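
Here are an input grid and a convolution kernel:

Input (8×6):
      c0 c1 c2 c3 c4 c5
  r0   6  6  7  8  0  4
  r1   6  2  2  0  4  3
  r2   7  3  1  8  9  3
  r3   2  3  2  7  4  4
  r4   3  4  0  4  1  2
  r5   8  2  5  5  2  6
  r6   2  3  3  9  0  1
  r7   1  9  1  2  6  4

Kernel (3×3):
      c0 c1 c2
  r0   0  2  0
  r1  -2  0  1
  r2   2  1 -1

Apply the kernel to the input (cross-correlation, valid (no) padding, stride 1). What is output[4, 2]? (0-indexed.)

The receptive field on the input at this output position is [0 4 1 / 5 5 2 / 3 9 0]. Elementwise product with the kernel and sum: 4·2 + 5·-2 + 2·1 + 3·2 + 9·1 + 0·-1.

15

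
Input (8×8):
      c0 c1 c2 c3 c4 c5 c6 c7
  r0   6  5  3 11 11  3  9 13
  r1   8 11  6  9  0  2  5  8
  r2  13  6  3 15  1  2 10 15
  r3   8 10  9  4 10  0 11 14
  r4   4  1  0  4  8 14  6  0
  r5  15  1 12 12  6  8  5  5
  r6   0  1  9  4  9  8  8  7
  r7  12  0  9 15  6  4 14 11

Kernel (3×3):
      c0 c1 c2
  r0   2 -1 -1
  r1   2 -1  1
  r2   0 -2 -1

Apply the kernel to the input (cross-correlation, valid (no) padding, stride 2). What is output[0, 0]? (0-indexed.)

0

The receptive field on the input at this output position is [6 5 3 / 8 11 6 / 13 6 3]. Elementwise product with the kernel and sum: 6·2 + 5·-1 + 3·-1 + 8·2 + 11·-1 + 6·1 + 6·-2 + 3·-1.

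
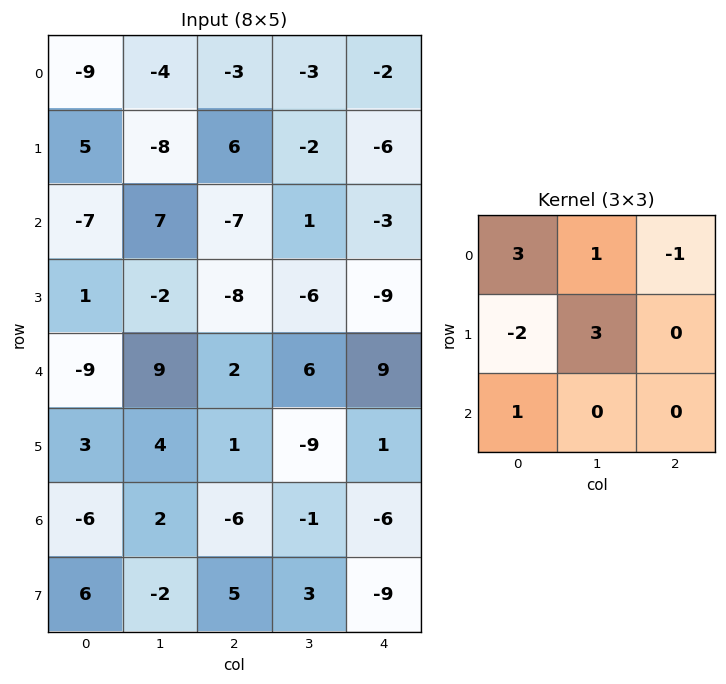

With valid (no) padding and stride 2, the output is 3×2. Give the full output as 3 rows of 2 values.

Output[0,0]: The receptive field on the input at this output position is [-9 -4 -3 / 5 -8 6 / -7 7 -7]. Elementwise product with the kernel and sum: -9·3 + -4·1 + -3·-1 + 5·-2 + -8·3 + -7·1.

-69 -35
-24 -17
-20 -32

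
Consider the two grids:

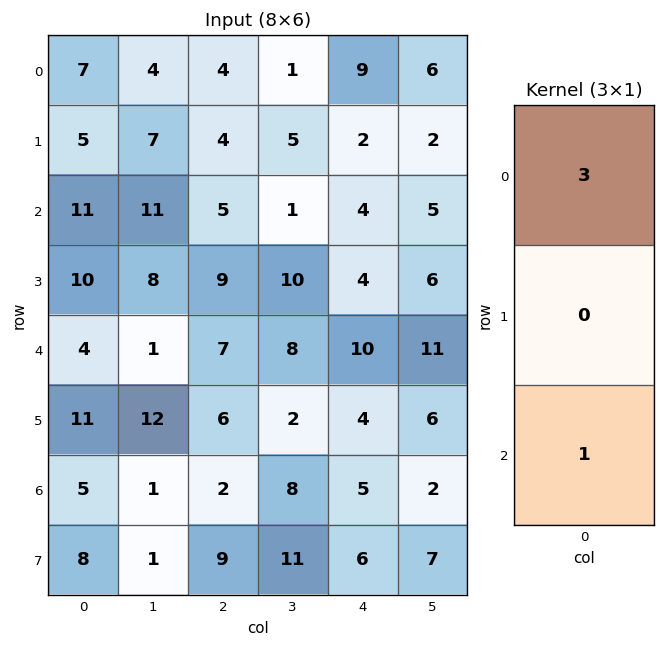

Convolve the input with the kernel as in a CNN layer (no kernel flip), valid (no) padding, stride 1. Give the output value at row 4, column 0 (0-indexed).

The receptive field on the input at this output position is [4 / 11 / 5]. Elementwise product with the kernel and sum: 4·3 + 5·1.

17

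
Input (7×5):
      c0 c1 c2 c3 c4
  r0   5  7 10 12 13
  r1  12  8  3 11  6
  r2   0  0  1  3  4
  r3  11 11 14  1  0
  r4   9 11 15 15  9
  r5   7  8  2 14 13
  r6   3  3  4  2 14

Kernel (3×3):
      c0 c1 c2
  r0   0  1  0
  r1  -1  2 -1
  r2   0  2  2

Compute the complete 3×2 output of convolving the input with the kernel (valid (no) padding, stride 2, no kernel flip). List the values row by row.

Output[0,0]: The receptive field on the input at this output position is [5 7 10 / 12 8 3 / 0 0 1]. Elementwise product with the kernel and sum: 7·1 + 12·-1 + 8·2 + 3·-1 + 0·2 + 1·2.
Output[0,1]: The receptive field on the input at this output position is [10 12 13 / 3 11 6 / 1 3 4]. Elementwise product with the kernel and sum: 12·1 + 3·-1 + 11·2 + 6·-1 + 3·2 + 4·2.

10 39
49 39
32 60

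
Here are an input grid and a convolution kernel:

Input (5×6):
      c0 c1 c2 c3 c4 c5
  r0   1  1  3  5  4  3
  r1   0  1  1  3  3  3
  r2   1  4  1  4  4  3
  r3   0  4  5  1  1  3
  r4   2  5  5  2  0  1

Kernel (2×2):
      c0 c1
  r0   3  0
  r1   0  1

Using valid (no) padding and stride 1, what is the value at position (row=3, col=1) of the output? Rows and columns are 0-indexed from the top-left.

17

The receptive field on the input at this output position is [4 5 / 5 5]. Elementwise product with the kernel and sum: 4·3 + 5·1.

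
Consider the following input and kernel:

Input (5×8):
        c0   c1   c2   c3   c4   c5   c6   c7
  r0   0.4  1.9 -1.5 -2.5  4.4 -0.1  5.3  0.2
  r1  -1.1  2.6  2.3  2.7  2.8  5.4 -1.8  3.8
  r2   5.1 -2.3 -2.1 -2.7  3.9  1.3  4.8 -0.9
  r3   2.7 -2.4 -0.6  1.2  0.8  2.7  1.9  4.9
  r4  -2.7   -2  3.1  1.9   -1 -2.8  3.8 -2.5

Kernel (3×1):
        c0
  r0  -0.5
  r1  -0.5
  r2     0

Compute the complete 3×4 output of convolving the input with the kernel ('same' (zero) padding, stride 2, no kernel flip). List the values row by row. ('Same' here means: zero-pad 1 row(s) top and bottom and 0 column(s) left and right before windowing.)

Output[0,0]: The receptive field on the zero-padded input at this output position is [0 / 0.4 / -1.1]. Elementwise product with the kernel and sum: 0·-0.5 + 0.4·-0.5.

-0.2 0.75 -2.2 -2.65
-2 -0.1 -3.35 -1.5
0 -1.25 0.1 -2.85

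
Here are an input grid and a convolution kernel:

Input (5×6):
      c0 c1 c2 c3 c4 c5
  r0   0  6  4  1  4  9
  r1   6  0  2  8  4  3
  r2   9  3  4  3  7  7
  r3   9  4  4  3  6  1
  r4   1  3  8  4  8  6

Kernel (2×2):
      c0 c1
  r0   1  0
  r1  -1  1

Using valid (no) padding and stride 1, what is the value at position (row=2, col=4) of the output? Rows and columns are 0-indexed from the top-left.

The receptive field on the input at this output position is [7 7 / 6 1]. Elementwise product with the kernel and sum: 7·1 + 6·-1 + 1·1.

2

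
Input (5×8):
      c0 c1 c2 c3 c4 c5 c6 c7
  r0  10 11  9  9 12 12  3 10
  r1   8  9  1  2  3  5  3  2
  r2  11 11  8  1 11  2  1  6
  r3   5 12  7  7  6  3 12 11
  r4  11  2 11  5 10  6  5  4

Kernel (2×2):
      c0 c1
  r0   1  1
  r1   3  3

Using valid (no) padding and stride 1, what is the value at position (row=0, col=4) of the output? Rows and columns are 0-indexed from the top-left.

The receptive field on the input at this output position is [12 12 / 3 5]. Elementwise product with the kernel and sum: 12·1 + 12·1 + 3·3 + 5·3.

48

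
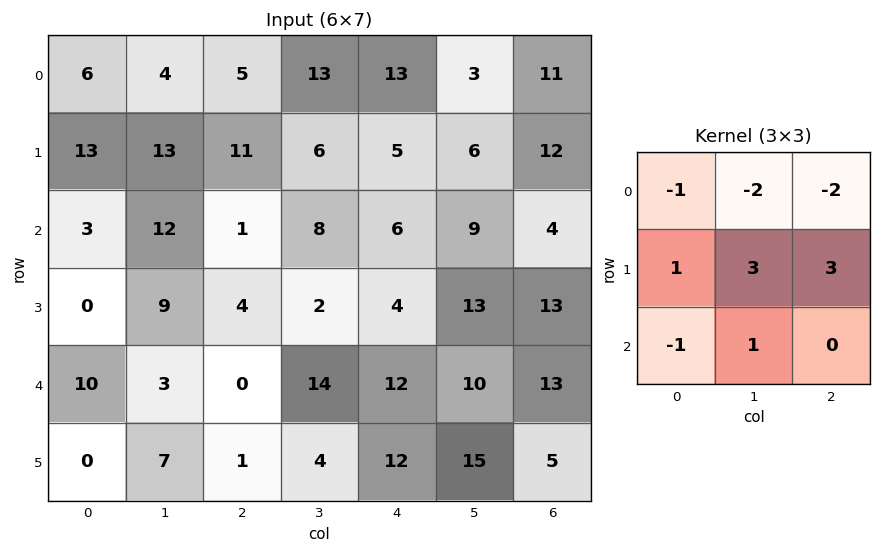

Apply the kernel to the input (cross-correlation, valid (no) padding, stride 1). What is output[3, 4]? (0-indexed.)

28

The receptive field on the input at this output position is [4 13 13 / 12 10 13 / 12 15 5]. Elementwise product with the kernel and sum: 4·-1 + 13·-2 + 13·-2 + 12·1 + 10·3 + 13·3 + 12·-1 + 15·1.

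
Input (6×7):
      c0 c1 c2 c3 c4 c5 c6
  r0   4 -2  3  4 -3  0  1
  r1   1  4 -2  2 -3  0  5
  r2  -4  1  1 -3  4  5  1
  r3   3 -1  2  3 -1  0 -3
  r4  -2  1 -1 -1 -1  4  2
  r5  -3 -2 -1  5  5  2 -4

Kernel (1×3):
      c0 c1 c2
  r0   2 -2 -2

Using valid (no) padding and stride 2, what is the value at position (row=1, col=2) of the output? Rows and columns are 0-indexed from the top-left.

-4

The receptive field on the input at this output position is [4 5 1]. Elementwise product with the kernel and sum: 4·2 + 5·-2 + 1·-2.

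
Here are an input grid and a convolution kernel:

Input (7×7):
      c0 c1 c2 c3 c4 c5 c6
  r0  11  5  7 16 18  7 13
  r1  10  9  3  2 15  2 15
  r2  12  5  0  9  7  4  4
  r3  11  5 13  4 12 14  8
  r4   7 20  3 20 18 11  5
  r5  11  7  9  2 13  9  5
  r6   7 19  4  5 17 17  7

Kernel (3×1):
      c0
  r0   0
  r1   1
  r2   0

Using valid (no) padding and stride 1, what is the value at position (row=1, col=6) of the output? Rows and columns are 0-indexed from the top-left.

4

The receptive field on the input at this output position is [15 / 4 / 8]. Elementwise product with the kernel and sum: 4·1.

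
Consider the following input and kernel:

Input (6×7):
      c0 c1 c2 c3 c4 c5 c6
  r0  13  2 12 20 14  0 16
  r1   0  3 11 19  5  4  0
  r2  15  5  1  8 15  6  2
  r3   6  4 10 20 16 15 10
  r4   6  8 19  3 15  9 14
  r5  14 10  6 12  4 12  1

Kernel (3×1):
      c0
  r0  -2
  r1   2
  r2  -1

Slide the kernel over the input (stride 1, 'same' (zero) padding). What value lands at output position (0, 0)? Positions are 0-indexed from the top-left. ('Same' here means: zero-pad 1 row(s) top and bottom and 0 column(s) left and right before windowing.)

The receptive field on the zero-padded input at this output position is [0 / 13 / 0]. Elementwise product with the kernel and sum: 0·-2 + 13·2 + 0·-1.

26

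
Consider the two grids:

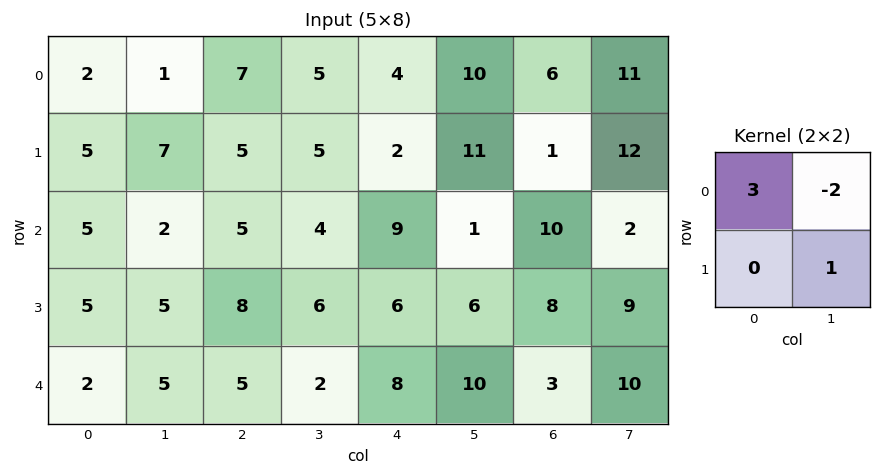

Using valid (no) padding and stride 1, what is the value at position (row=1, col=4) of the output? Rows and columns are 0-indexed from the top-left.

-15

The receptive field on the input at this output position is [2 11 / 9 1]. Elementwise product with the kernel and sum: 2·3 + 11·-2 + 1·1.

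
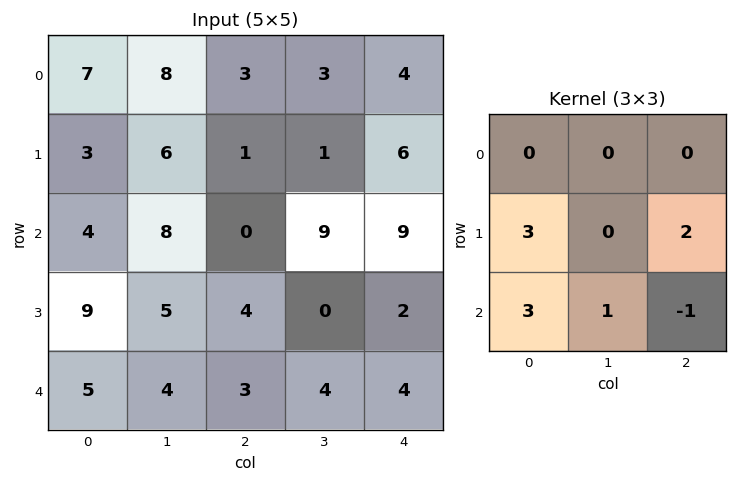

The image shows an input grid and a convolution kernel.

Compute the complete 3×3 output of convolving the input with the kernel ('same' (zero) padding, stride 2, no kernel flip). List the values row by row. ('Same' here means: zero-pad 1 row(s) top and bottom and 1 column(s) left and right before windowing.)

13 48 18
20 61 29
8 20 12

Output[0,0]: The receptive field on the zero-padded input at this output position is [0 0 0 / 0 7 8 / 0 3 6]. Elementwise product with the kernel and sum: 0·3 + 8·2 + 0·3 + 3·1 + 6·-1.
Output[0,1]: The receptive field on the zero-padded input at this output position is [0 0 0 / 8 3 3 / 6 1 1]. Elementwise product with the kernel and sum: 8·3 + 3·2 + 6·3 + 1·1 + 1·-1.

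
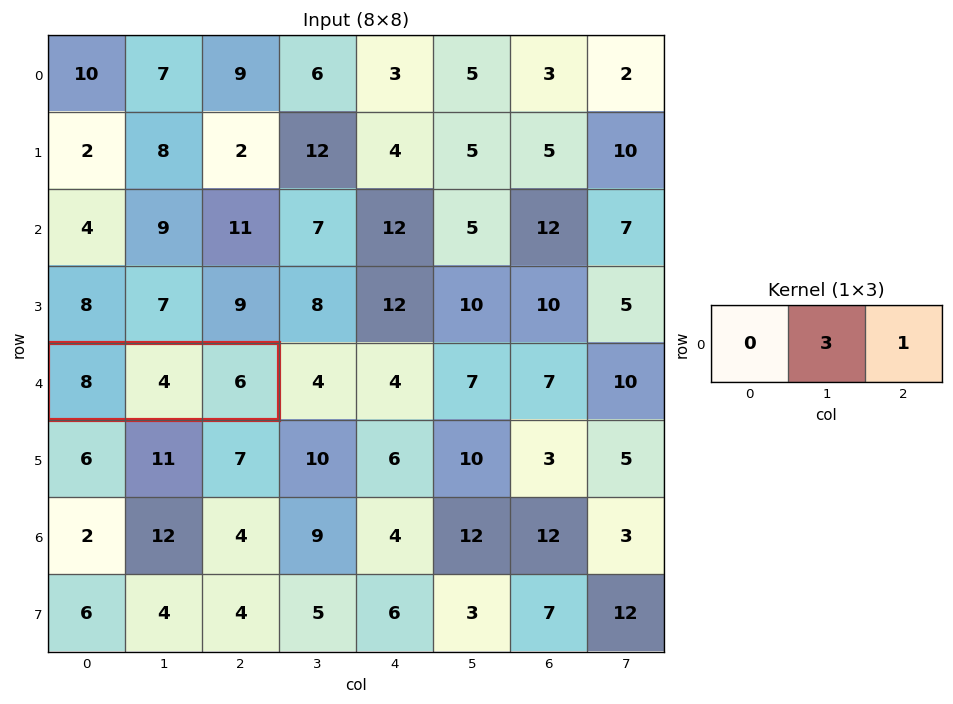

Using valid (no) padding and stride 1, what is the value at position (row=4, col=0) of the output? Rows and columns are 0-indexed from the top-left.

18

The receptive field on the input at this output position is [8 4 6]. Elementwise product with the kernel and sum: 4·3 + 6·1.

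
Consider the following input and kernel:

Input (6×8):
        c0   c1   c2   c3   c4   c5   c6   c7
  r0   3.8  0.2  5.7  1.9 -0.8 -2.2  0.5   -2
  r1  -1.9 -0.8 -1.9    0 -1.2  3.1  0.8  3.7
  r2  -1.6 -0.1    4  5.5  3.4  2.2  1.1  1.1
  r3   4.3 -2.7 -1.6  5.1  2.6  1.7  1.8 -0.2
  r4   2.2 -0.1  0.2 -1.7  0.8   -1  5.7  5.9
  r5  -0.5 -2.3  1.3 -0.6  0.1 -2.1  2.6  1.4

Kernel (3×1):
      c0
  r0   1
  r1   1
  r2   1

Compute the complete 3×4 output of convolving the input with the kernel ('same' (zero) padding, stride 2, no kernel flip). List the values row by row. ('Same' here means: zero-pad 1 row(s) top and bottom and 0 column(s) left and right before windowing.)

Output[0,0]: The receptive field on the zero-padded input at this output position is [0 / 3.8 / -1.9]. Elementwise product with the kernel and sum: 0·1 + 3.8·1 + -1.9·1.
Output[0,1]: The receptive field on the zero-padded input at this output position is [0 / 5.7 / -1.9]. Elementwise product with the kernel and sum: 0·1 + 5.7·1 + -1.9·1.

1.9 3.8 -2 1.3
0.8 0.5 4.8 3.7
6 -0.1 3.5 10.1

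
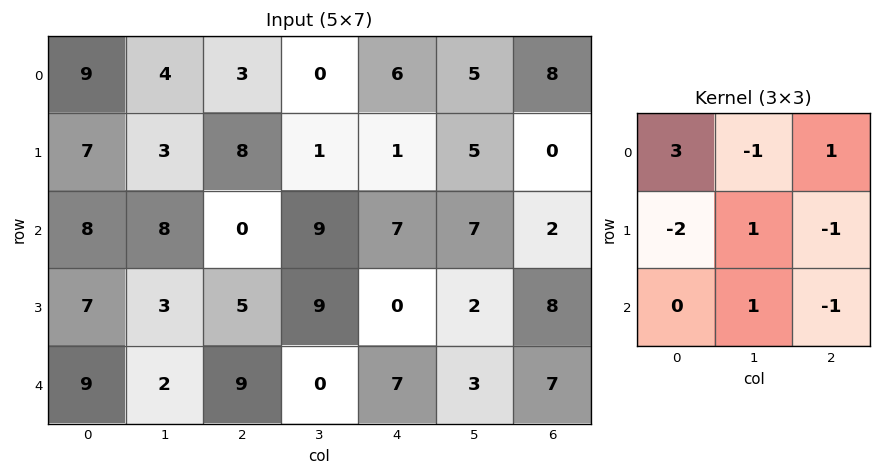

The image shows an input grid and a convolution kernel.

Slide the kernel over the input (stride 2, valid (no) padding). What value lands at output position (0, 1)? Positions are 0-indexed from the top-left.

1

The receptive field on the input at this output position is [3 0 6 / 8 1 1 / 0 9 7]. Elementwise product with the kernel and sum: 3·3 + 0·-1 + 6·1 + 8·-2 + 1·1 + 1·-1 + 9·1 + 7·-1.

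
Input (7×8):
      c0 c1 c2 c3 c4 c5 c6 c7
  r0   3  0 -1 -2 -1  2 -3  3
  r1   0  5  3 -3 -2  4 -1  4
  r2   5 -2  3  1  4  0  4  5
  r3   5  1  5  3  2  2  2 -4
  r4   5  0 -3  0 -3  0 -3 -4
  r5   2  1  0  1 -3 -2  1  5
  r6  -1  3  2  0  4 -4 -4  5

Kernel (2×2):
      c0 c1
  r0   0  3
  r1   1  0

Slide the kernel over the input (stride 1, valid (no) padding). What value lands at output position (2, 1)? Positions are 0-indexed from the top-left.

The receptive field on the input at this output position is [-2 3 / 1 5]. Elementwise product with the kernel and sum: 3·3 + 1·1.

10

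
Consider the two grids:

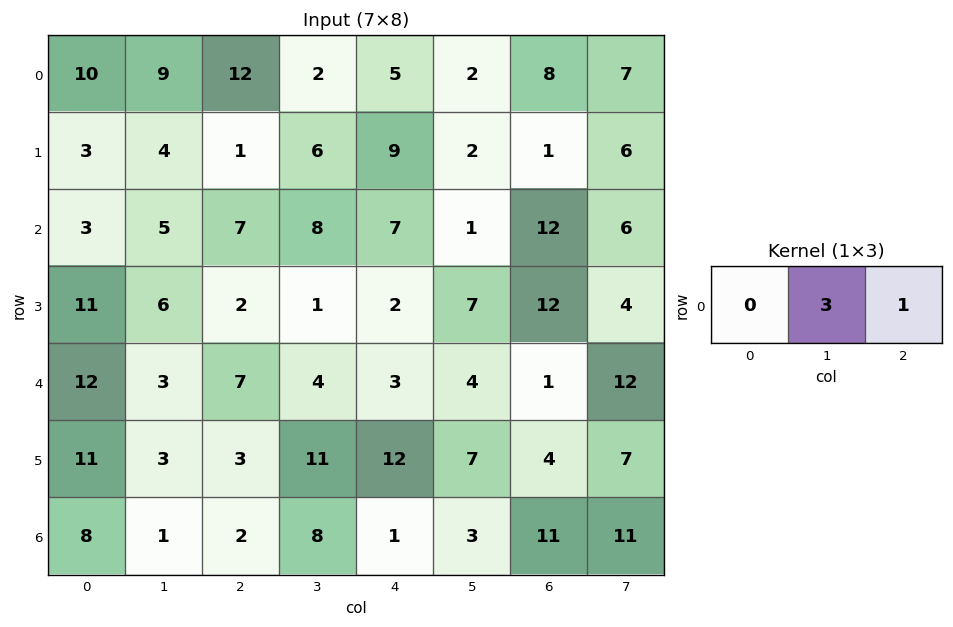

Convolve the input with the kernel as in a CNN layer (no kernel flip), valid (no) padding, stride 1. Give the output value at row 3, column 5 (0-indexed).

40

The receptive field on the input at this output position is [7 12 4]. Elementwise product with the kernel and sum: 12·3 + 4·1.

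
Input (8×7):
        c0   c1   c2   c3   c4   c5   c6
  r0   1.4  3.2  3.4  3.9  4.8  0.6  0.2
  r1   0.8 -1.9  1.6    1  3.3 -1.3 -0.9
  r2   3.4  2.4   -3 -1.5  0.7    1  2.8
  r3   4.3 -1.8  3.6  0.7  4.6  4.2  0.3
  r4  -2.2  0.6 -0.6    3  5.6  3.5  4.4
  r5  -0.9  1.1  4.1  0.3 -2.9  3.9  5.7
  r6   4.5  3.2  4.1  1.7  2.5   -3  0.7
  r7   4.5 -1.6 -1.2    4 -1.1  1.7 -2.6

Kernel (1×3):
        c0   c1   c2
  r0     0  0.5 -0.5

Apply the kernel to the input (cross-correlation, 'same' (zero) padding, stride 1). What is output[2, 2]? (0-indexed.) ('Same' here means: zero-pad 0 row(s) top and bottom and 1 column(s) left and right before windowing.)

The receptive field on the zero-padded input at this output position is [2.4 -3 -1.5]. Elementwise product with the kernel and sum: -3·0.5 + -1.5·-0.5.

-0.75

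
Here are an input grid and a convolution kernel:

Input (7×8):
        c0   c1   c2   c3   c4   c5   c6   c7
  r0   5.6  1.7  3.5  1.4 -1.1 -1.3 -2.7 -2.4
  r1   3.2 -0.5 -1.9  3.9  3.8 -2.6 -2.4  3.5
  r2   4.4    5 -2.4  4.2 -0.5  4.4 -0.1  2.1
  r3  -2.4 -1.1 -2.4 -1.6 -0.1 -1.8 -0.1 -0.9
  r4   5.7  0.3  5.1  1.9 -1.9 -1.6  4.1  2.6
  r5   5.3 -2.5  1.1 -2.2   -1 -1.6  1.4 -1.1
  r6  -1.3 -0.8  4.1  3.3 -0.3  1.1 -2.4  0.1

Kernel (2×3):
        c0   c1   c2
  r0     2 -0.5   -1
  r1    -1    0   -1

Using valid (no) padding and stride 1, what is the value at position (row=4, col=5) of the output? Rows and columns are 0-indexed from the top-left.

-5.15

The receptive field on the input at this output position is [-1.6 4.1 2.6 / -1.6 1.4 -1.1]. Elementwise product with the kernel and sum: -1.6·2 + 4.1·-0.5 + 2.6·-1 + -1.6·-1 + -1.1·-1.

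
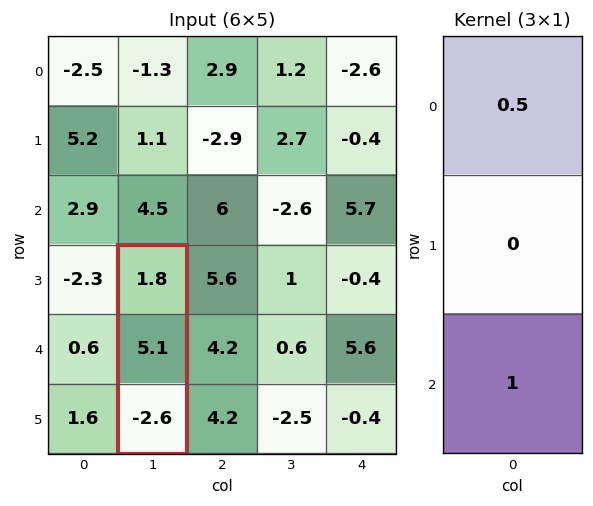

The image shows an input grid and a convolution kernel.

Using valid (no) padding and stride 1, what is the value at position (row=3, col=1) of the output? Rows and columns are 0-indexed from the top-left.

The receptive field on the input at this output position is [1.8 / 5.1 / -2.6]. Elementwise product with the kernel and sum: 1.8·0.5 + -2.6·1.

-1.7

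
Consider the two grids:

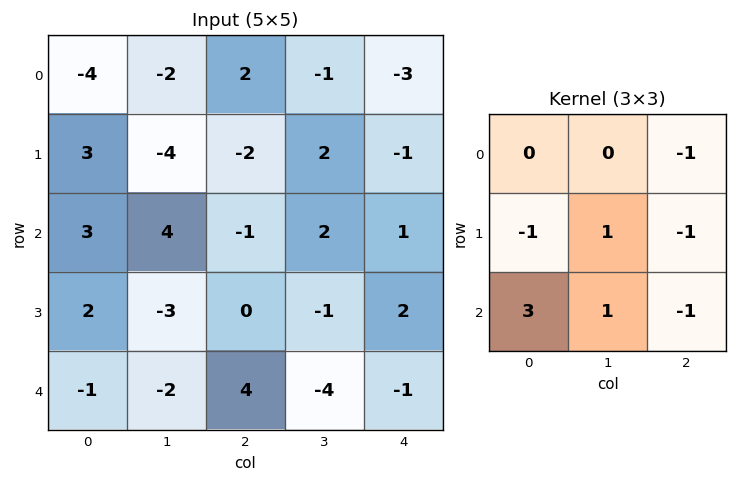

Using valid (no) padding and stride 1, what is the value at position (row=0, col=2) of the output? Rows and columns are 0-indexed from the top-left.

6

The receptive field on the input at this output position is [2 -1 -3 / -2 2 -1 / -1 2 1]. Elementwise product with the kernel and sum: -3·-1 + -2·-1 + 2·1 + -1·-1 + -1·3 + 2·1 + 1·-1.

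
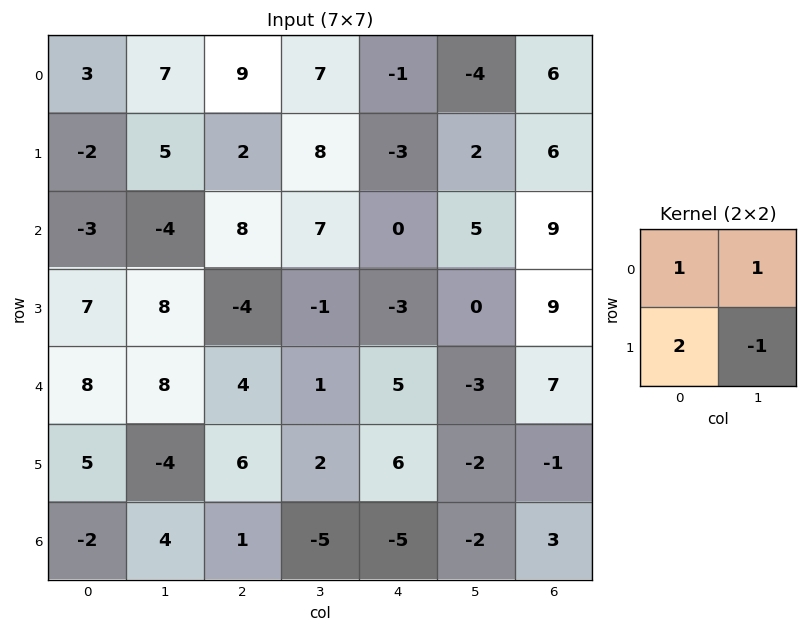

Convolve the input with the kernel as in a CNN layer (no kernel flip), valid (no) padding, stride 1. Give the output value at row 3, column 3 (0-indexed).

-7

The receptive field on the input at this output position is [-1 -3 / 1 5]. Elementwise product with the kernel and sum: -1·1 + -3·1 + 1·2 + 5·-1.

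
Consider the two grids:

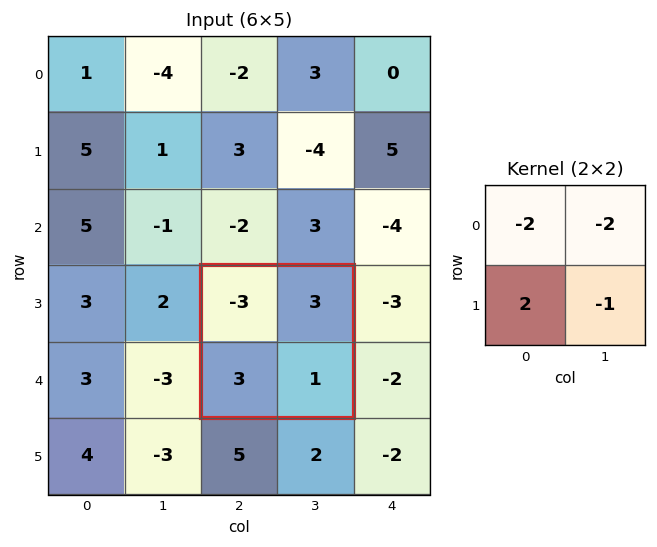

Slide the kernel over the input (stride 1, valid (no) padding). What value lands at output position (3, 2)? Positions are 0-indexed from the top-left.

The receptive field on the input at this output position is [-3 3 / 3 1]. Elementwise product with the kernel and sum: -3·-2 + 3·-2 + 3·2 + 1·-1.

5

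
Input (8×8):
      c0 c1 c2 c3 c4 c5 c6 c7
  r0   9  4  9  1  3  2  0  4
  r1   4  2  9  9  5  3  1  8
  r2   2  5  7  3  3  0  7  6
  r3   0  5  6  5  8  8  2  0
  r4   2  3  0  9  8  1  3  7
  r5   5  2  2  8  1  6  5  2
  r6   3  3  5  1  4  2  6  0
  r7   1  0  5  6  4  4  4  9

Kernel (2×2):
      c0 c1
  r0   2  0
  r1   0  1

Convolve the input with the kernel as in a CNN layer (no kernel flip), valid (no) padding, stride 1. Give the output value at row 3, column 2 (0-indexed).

The receptive field on the input at this output position is [6 5 / 0 9]. Elementwise product with the kernel and sum: 6·2 + 9·1.

21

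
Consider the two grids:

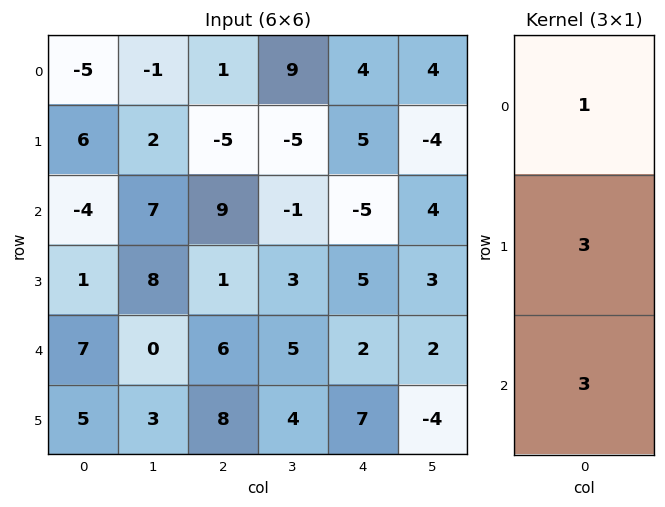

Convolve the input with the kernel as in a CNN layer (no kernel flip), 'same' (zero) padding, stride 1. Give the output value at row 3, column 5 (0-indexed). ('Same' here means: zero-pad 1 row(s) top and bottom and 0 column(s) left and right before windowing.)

19

The receptive field on the zero-padded input at this output position is [4 / 3 / 2]. Elementwise product with the kernel and sum: 4·1 + 3·3 + 2·3.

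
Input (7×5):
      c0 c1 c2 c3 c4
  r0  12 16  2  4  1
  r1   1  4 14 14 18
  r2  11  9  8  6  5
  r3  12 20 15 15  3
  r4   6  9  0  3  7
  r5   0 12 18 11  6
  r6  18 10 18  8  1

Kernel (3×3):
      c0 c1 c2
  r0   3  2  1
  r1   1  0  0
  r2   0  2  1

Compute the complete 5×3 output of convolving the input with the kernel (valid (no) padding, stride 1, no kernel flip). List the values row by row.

Output[0,0]: The receptive field on the input at this output position is [12 16 2 / 1 4 14 / 11 9 8]. Elementwise product with the kernel and sum: 12·3 + 16·2 + 2·1 + 1·1 + 9·2 + 8·1.
Output[0,1]: The receptive field on the input at this output position is [16 2 4 / 4 14 14 / 9 8 6]. Elementwise product with the kernel and sum: 16·3 + 2·2 + 4·1 + 4·1 + 8·2 + 6·1.

97 82 46
91 108 129
89 72 69
139 161 106
74 86 48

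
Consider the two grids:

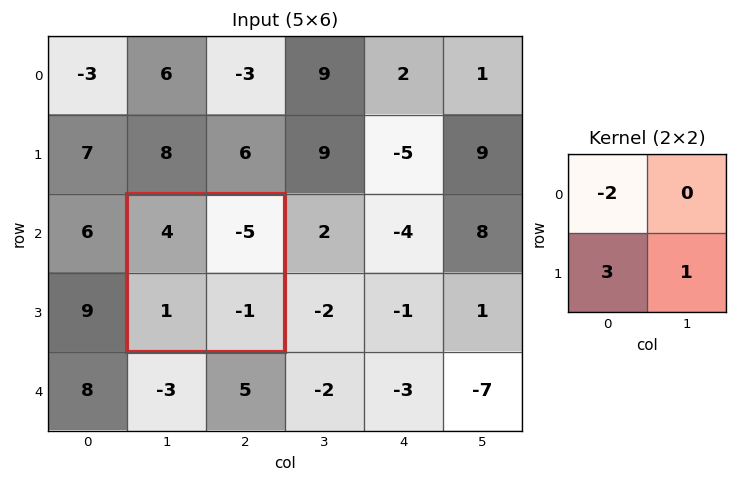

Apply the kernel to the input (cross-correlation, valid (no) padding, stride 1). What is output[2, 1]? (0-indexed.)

-6

The receptive field on the input at this output position is [4 -5 / 1 -1]. Elementwise product with the kernel and sum: 4·-2 + 1·3 + -1·1.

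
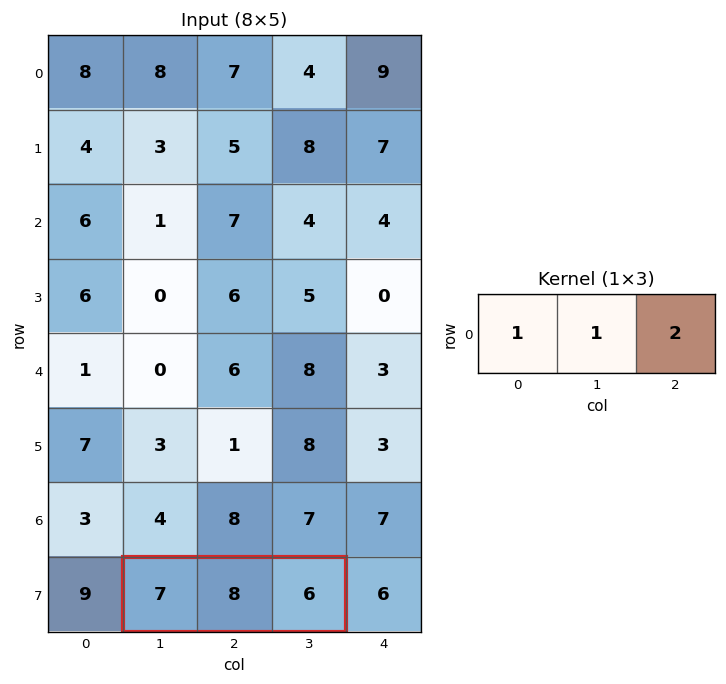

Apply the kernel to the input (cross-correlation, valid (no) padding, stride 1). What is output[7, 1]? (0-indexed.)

27

The receptive field on the input at this output position is [7 8 6]. Elementwise product with the kernel and sum: 7·1 + 8·1 + 6·2.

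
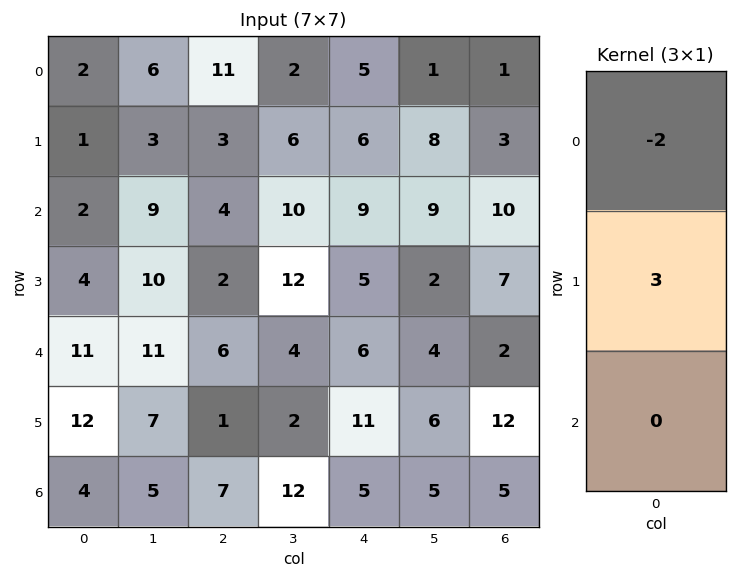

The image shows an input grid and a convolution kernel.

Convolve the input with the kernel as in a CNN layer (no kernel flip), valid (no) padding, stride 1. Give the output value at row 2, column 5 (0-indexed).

-12

The receptive field on the input at this output position is [9 / 2 / 4]. Elementwise product with the kernel and sum: 9·-2 + 2·3.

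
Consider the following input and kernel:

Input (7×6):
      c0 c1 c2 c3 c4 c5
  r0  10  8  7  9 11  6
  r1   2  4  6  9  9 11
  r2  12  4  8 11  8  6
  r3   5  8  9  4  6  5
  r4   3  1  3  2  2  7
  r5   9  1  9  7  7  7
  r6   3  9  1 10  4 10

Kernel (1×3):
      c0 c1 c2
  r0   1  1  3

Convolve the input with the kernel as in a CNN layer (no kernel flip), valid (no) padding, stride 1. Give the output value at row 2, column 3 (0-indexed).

The receptive field on the input at this output position is [11 8 6]. Elementwise product with the kernel and sum: 11·1 + 8·1 + 6·3.

37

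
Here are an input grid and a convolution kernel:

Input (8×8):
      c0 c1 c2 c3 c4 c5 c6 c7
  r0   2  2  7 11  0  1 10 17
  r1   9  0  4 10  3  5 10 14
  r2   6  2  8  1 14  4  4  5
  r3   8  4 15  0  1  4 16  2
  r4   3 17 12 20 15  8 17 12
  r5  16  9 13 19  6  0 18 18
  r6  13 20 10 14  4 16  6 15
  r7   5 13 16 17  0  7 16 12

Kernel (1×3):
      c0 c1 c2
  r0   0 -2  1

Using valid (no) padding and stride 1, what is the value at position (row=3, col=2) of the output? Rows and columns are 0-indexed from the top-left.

1

The receptive field on the input at this output position is [15 0 1]. Elementwise product with the kernel and sum: 0·-2 + 1·1.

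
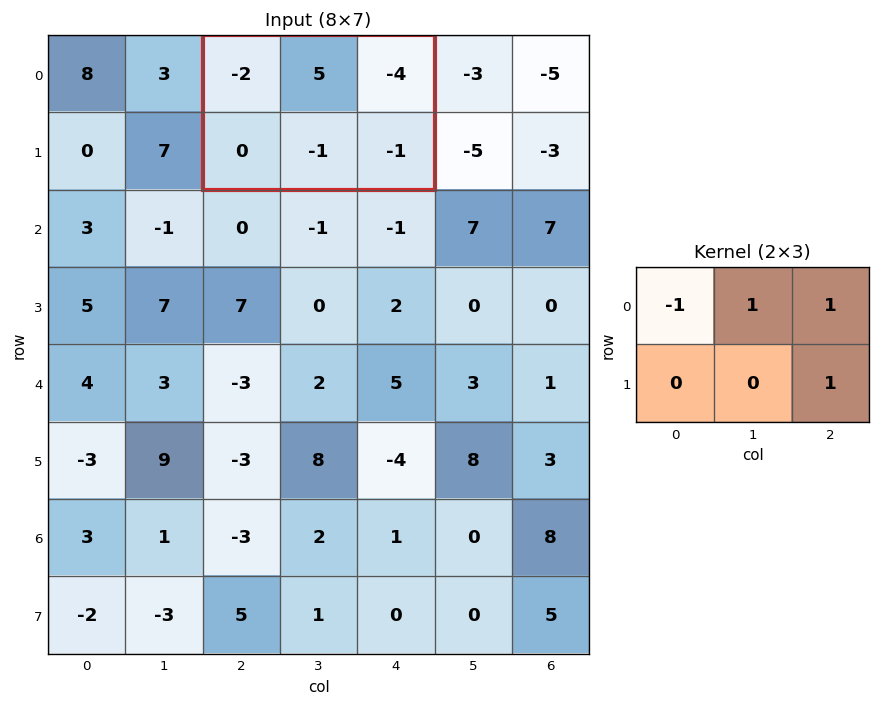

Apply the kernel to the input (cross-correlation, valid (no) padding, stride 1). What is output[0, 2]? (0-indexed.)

2

The receptive field on the input at this output position is [-2 5 -4 / 0 -1 -1]. Elementwise product with the kernel and sum: -2·-1 + 5·1 + -4·1 + -1·1.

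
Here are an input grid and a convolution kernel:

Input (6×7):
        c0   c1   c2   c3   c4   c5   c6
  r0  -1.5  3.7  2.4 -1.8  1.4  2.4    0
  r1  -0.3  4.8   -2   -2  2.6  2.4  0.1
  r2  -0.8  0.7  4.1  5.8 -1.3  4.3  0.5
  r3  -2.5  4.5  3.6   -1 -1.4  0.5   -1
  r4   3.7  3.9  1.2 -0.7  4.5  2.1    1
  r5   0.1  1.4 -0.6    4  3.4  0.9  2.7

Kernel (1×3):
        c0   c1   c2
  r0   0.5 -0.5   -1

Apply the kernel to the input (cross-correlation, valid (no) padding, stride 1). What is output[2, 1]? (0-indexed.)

The receptive field on the input at this output position is [0.7 4.1 5.8]. Elementwise product with the kernel and sum: 0.7·0.5 + 4.1·-0.5 + 5.8·-1.

-7.5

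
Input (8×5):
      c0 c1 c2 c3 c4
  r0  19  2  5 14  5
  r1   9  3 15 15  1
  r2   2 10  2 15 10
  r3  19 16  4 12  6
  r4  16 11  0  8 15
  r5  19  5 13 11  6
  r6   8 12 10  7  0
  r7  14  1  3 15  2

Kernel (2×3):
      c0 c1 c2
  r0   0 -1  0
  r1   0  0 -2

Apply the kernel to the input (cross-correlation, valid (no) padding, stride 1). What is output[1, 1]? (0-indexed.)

The receptive field on the input at this output position is [3 15 15 / 10 2 15]. Elementwise product with the kernel and sum: 15·-1 + 15·-2.

-45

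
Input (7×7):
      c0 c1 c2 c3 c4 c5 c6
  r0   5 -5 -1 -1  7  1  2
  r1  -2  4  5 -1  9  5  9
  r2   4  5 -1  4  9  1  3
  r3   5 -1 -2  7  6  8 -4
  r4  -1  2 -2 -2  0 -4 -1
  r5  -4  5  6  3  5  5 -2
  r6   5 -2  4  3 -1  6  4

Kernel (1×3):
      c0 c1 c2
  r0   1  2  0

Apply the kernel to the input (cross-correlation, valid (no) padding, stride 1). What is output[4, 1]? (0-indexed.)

The receptive field on the input at this output position is [2 -2 -2]. Elementwise product with the kernel and sum: 2·1 + -2·2.

-2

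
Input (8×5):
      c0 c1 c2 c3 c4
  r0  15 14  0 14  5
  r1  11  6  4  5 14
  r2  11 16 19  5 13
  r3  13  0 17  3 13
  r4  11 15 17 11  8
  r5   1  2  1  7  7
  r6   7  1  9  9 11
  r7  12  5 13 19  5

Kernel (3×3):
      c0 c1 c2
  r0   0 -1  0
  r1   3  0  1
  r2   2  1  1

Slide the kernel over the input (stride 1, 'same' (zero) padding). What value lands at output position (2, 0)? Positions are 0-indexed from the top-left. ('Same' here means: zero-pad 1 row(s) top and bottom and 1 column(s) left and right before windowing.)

The receptive field on the zero-padded input at this output position is [0 11 6 / 0 11 16 / 0 13 0]. Elementwise product with the kernel and sum: 11·-1 + 0·3 + 16·1 + 0·2 + 13·1 + 0·1.

18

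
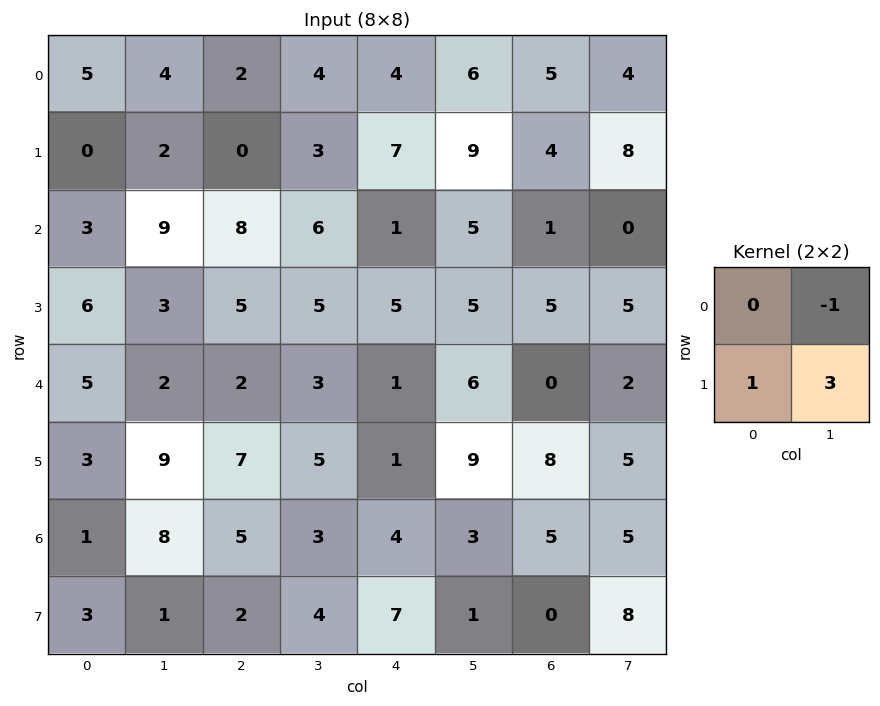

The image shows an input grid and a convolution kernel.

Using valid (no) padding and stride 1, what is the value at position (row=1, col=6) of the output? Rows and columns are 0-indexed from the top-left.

-7

The receptive field on the input at this output position is [4 8 / 1 0]. Elementwise product with the kernel and sum: 8·-1 + 1·1 + 0·3.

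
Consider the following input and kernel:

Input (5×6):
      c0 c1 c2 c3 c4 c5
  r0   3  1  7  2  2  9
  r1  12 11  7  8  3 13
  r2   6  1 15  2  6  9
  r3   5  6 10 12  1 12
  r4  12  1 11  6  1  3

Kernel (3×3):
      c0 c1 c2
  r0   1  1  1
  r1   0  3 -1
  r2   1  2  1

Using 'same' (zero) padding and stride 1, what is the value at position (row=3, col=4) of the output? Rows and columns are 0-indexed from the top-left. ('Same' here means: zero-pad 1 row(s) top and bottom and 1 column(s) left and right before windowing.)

19

The receptive field on the zero-padded input at this output position is [2 6 9 / 12 1 12 / 6 1 3]. Elementwise product with the kernel and sum: 2·1 + 6·1 + 9·1 + 1·3 + 12·-1 + 6·1 + 1·2 + 3·1.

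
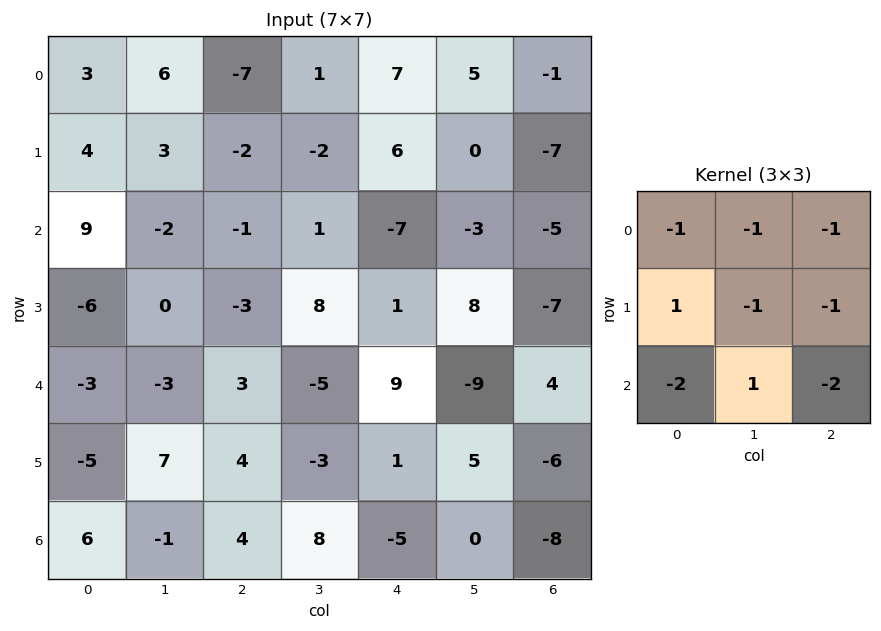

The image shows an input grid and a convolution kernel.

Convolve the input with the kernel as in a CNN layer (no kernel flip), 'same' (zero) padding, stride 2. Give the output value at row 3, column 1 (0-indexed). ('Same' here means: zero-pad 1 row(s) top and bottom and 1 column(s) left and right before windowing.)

-21

The receptive field on the zero-padded input at this output position is [7 4 -3 / -1 4 8 / 0 0 0]. Elementwise product with the kernel and sum: 7·-1 + 4·-1 + -3·-1 + -1·1 + 4·-1 + 8·-1 + 0·-2 + 0·1 + 0·-2.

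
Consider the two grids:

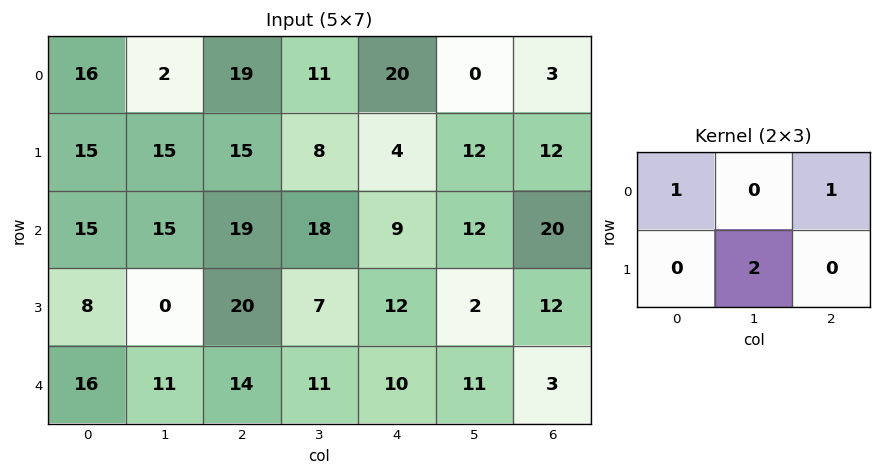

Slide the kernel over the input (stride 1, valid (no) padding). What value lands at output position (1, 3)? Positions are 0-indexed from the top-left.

38

The receptive field on the input at this output position is [8 4 12 / 18 9 12]. Elementwise product with the kernel and sum: 8·1 + 12·1 + 9·2.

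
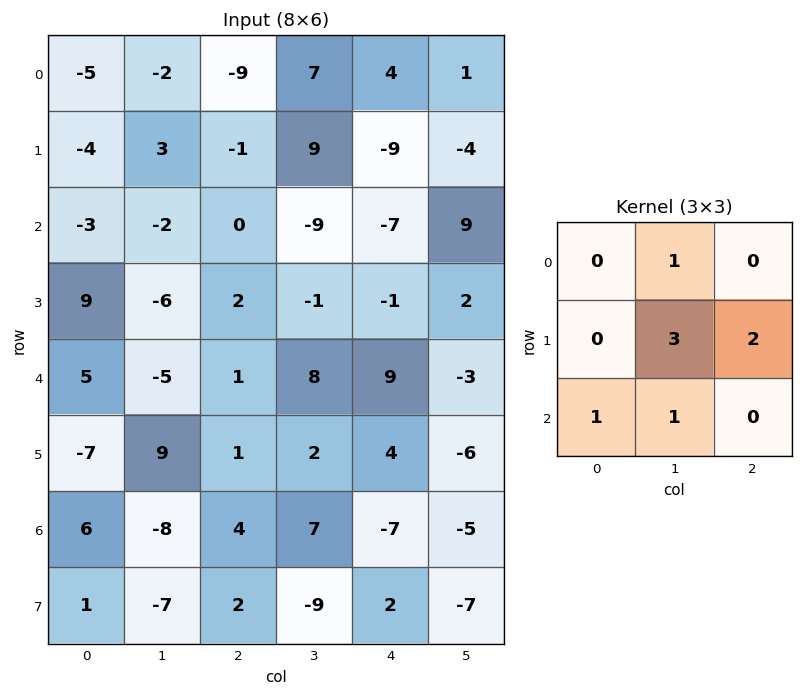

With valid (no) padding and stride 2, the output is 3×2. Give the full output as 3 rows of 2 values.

Output[0,0]: The receptive field on the input at this output position is [-5 -2 -9 / -4 3 -1 / -3 -2 0]. Elementwise product with the kernel and sum: -2·1 + 3·3 + -1·2 + -3·1 + -2·1.
Output[0,1]: The receptive field on the input at this output position is [-9 7 4 / -1 9 -9 / 0 -9 -7]. Elementwise product with the kernel and sum: 7·1 + 9·3 + -9·2 + 0·1 + -9·1.

0 7
-16 -5
22 33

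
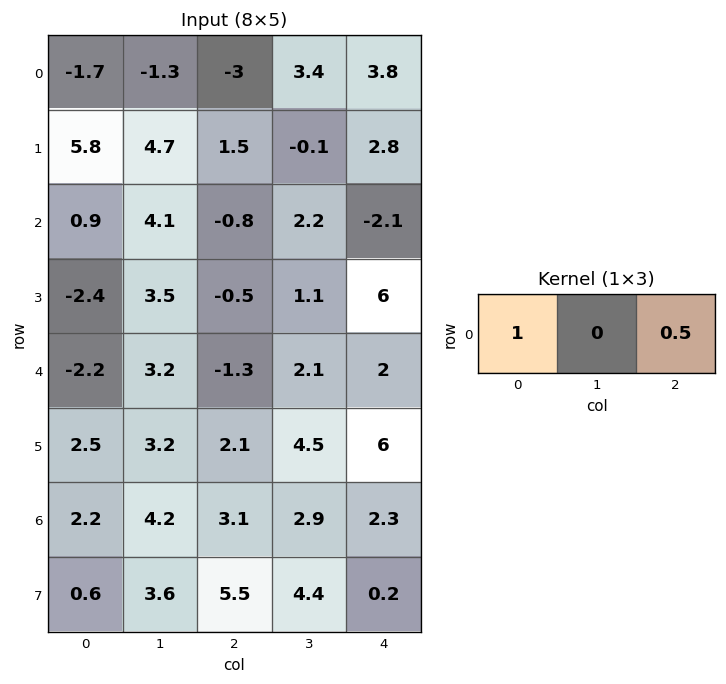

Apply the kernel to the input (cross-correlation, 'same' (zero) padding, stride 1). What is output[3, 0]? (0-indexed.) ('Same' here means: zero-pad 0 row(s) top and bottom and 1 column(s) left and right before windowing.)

1.75

The receptive field on the zero-padded input at this output position is [0 -2.4 3.5]. Elementwise product with the kernel and sum: 0·1 + 3.5·0.5.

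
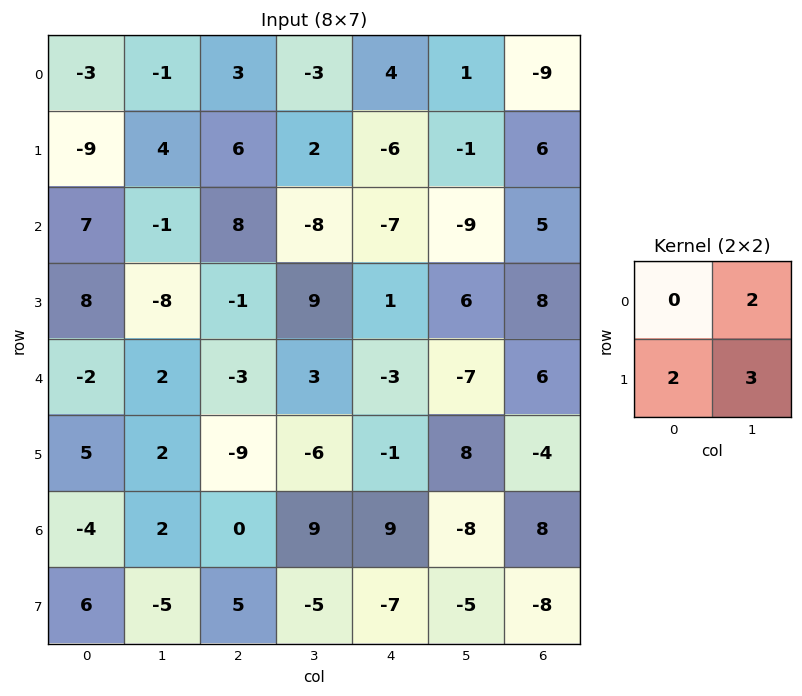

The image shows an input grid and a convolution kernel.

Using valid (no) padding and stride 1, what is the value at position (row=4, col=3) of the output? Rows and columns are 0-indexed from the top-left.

-21

The receptive field on the input at this output position is [3 -3 / -6 -1]. Elementwise product with the kernel and sum: -3·2 + -6·2 + -1·3.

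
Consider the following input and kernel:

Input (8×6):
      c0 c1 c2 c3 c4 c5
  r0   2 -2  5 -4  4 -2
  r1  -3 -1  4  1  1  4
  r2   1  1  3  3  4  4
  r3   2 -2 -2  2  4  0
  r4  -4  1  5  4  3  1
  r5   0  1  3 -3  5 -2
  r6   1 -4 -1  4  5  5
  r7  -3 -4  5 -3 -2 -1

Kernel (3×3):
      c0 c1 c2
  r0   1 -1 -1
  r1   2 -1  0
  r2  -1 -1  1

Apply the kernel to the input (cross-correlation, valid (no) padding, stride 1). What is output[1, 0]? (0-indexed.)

-7

The receptive field on the input at this output position is [-3 -1 4 / 1 1 3 / 2 -2 -2]. Elementwise product with the kernel and sum: -3·1 + -1·-1 + 4·-1 + 1·2 + 1·-1 + 2·-1 + -2·-1 + -2·1.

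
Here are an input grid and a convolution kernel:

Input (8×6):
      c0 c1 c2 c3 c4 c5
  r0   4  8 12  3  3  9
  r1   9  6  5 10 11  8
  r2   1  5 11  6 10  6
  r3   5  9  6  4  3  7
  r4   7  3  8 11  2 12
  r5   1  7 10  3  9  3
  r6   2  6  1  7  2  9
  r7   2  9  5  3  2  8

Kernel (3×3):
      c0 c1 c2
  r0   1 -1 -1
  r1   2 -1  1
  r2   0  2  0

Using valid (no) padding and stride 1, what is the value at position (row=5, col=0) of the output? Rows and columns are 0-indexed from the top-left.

1

The receptive field on the input at this output position is [1 7 10 / 2 6 1 / 2 9 5]. Elementwise product with the kernel and sum: 1·1 + 7·-1 + 10·-1 + 2·2 + 6·-1 + 1·1 + 9·2.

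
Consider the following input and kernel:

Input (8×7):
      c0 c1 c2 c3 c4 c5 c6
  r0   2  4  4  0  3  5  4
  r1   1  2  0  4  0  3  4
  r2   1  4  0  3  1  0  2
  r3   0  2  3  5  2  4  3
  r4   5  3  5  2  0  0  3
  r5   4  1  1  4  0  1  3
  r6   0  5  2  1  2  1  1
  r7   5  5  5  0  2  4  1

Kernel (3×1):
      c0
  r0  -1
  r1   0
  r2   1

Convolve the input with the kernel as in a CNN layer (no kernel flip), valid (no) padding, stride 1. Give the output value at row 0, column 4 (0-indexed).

-2

The receptive field on the input at this output position is [3 / 0 / 1]. Elementwise product with the kernel and sum: 3·-1 + 1·1.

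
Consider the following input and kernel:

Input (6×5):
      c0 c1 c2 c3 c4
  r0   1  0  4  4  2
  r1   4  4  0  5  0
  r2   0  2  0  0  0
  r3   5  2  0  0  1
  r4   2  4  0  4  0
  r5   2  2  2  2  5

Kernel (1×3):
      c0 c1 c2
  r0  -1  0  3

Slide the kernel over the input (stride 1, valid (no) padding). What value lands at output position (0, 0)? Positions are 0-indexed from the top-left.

The receptive field on the input at this output position is [1 0 4]. Elementwise product with the kernel and sum: 1·-1 + 4·3.

11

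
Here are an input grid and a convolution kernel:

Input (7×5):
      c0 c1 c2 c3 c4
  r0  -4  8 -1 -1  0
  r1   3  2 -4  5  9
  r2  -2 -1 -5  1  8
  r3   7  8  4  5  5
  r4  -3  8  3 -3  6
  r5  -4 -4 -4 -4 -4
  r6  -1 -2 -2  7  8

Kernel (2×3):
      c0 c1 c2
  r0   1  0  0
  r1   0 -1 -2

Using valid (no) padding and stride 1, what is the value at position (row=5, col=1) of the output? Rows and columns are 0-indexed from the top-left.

-16

The receptive field on the input at this output position is [-4 -4 -4 / -2 -2 7]. Elementwise product with the kernel and sum: -4·1 + -2·-1 + 7·-2.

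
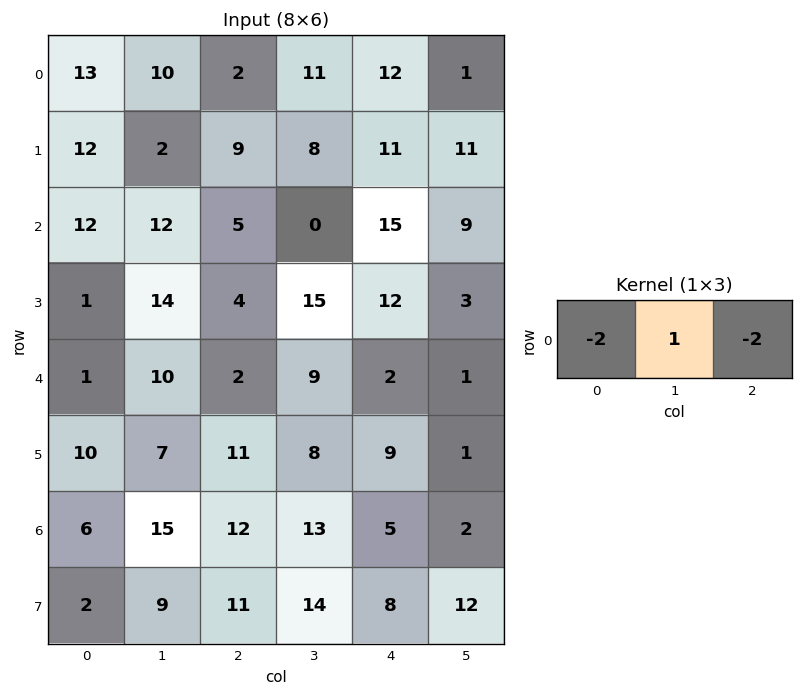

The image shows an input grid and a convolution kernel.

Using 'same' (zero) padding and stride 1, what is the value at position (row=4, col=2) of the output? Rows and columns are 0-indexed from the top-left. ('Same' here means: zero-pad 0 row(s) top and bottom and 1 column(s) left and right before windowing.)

The receptive field on the zero-padded input at this output position is [10 2 9]. Elementwise product with the kernel and sum: 10·-2 + 2·1 + 9·-2.

-36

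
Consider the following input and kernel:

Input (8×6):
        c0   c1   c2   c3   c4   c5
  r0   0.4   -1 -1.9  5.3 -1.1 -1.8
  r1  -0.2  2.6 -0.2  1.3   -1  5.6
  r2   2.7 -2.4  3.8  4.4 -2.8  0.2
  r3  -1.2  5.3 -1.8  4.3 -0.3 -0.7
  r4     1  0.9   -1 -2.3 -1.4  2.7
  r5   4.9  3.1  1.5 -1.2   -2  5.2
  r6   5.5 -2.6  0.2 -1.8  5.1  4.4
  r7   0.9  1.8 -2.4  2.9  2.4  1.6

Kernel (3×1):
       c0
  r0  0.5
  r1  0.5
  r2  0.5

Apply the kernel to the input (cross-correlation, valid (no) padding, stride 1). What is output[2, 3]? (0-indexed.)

3.2

The receptive field on the input at this output position is [4.4 / 4.3 / -2.3]. Elementwise product with the kernel and sum: 4.4·0.5 + 4.3·0.5 + -2.3·0.5.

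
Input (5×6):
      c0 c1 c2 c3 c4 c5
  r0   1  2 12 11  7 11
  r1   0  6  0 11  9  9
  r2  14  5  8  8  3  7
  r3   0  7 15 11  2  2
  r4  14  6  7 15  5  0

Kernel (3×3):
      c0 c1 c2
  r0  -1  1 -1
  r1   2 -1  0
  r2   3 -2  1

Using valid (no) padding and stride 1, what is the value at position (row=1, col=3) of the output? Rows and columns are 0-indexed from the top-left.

The receptive field on the input at this output position is [11 9 9 / 8 3 7 / 11 2 2]. Elementwise product with the kernel and sum: 11·-1 + 9·1 + 9·-1 + 8·2 + 3·-1 + 11·3 + 2·-2 + 2·1.

33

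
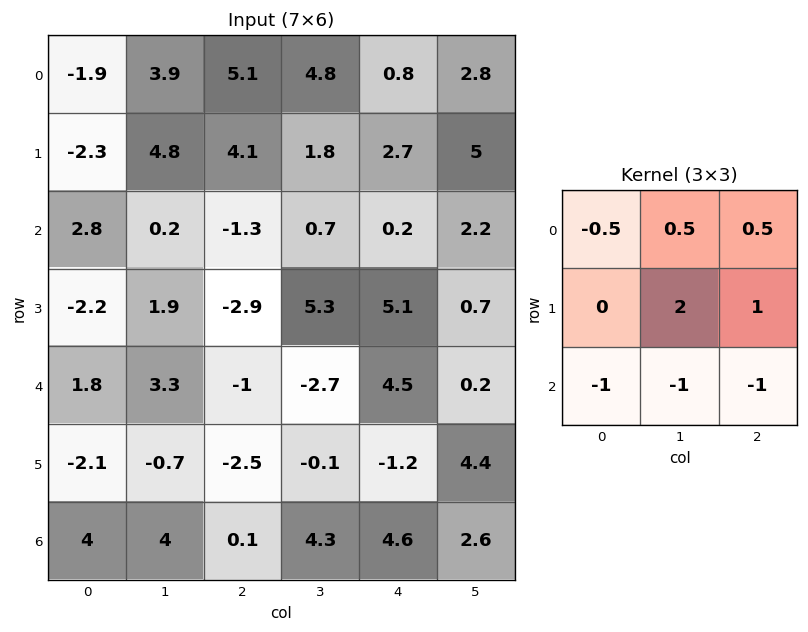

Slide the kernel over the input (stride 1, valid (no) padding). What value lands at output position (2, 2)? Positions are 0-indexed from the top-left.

16

The receptive field on the input at this output position is [-1.3 0.7 0.2 / -2.9 5.3 5.1 / -1 -2.7 4.5]. Elementwise product with the kernel and sum: -1.3·-0.5 + 0.7·0.5 + 0.2·0.5 + 5.3·2 + 5.1·1 + -1·-1 + -2.7·-1 + 4.5·-1.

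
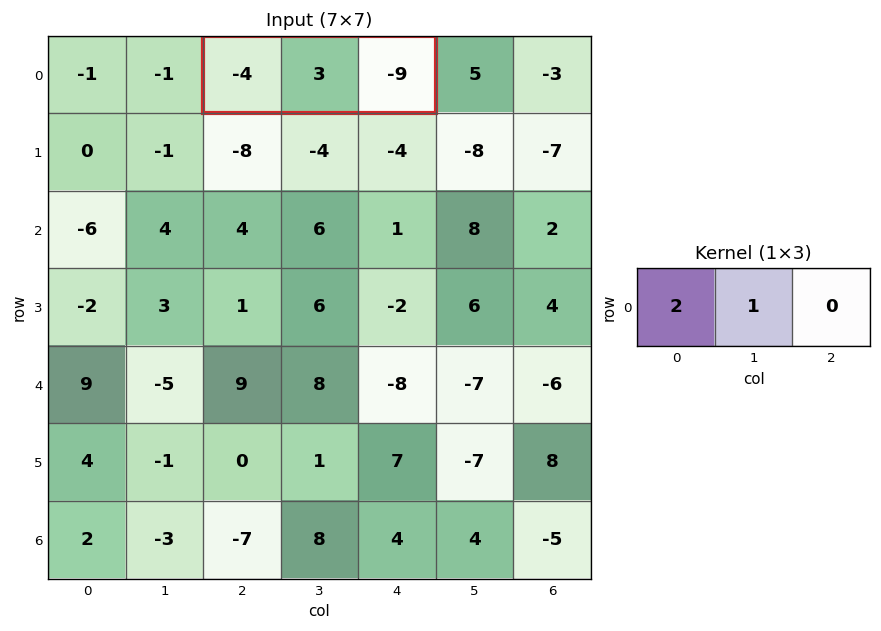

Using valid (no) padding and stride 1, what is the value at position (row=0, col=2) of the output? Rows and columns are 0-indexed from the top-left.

-5

The receptive field on the input at this output position is [-4 3 -9]. Elementwise product with the kernel and sum: -4·2 + 3·1.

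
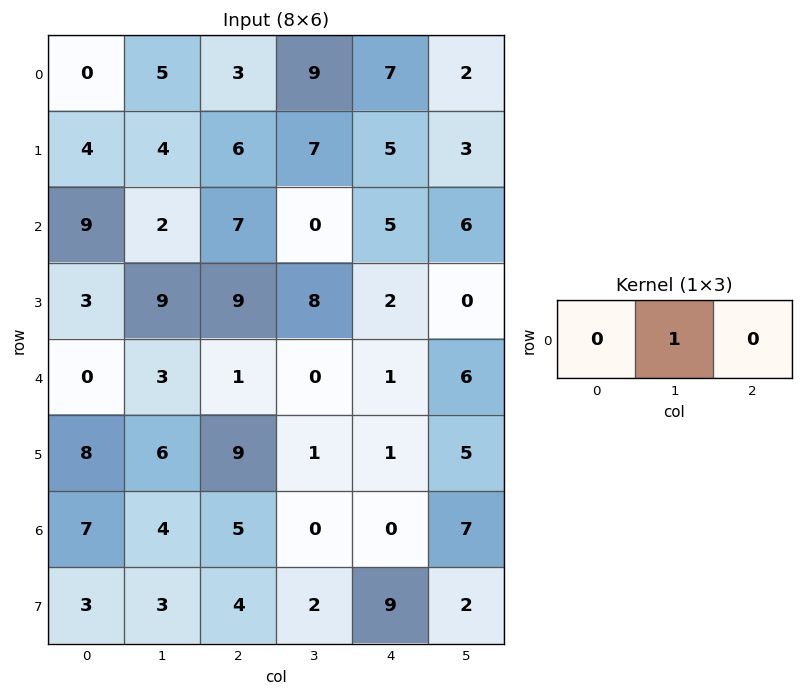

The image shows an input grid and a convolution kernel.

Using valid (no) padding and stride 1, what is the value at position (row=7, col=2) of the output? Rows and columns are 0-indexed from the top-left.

2

The receptive field on the input at this output position is [4 2 9]. Elementwise product with the kernel and sum: 2·1.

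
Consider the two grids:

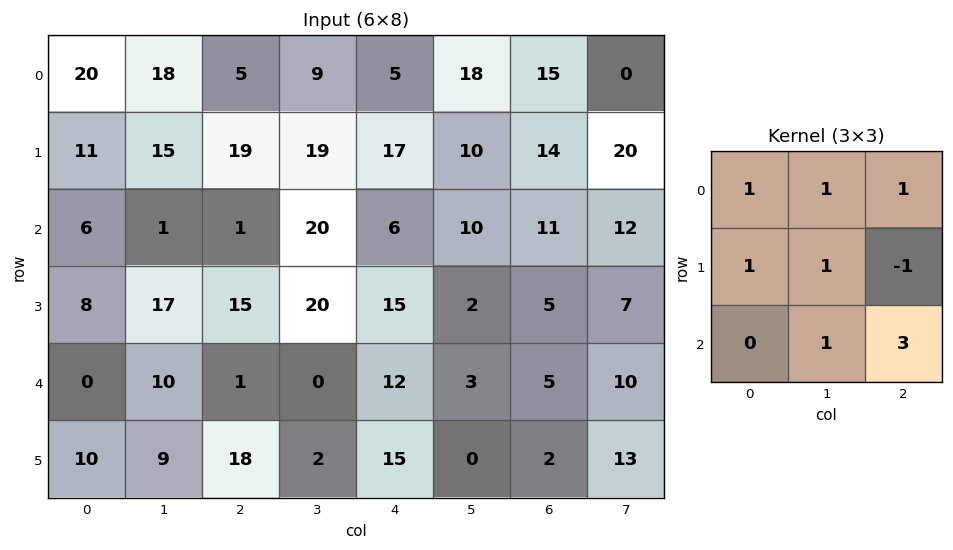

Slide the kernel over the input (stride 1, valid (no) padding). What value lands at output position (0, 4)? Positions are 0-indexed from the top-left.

The receptive field on the input at this output position is [5 18 15 / 17 10 14 / 6 10 11]. Elementwise product with the kernel and sum: 5·1 + 18·1 + 15·1 + 17·1 + 10·1 + 14·-1 + 10·1 + 11·3.

94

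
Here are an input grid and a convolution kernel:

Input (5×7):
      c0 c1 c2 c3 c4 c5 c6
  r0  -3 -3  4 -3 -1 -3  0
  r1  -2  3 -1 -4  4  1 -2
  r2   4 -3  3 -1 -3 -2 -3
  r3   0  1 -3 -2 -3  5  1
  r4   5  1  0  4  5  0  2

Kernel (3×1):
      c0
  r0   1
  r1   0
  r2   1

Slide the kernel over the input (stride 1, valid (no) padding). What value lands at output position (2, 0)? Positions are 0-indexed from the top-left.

9

The receptive field on the input at this output position is [4 / 0 / 5]. Elementwise product with the kernel and sum: 4·1 + 5·1.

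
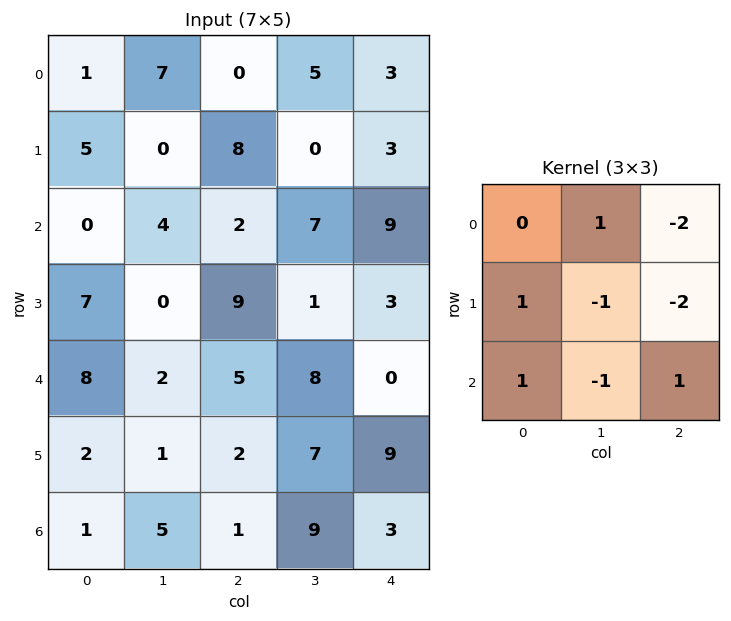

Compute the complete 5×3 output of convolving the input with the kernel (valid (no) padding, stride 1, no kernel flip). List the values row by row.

Output[0,0]: The receptive field on the input at this output position is [1 7 0 / 5 0 8 / 0 4 2]. Elementwise product with the kernel and sum: 7·1 + 0·-2 + 5·1 + 0·-1 + 8·-2 + 0·1 + 4·-1 + 2·1.

-6 -9 5
-8 -12 -18
0 -18 -12
-19 -6 -4
-14 -13 -20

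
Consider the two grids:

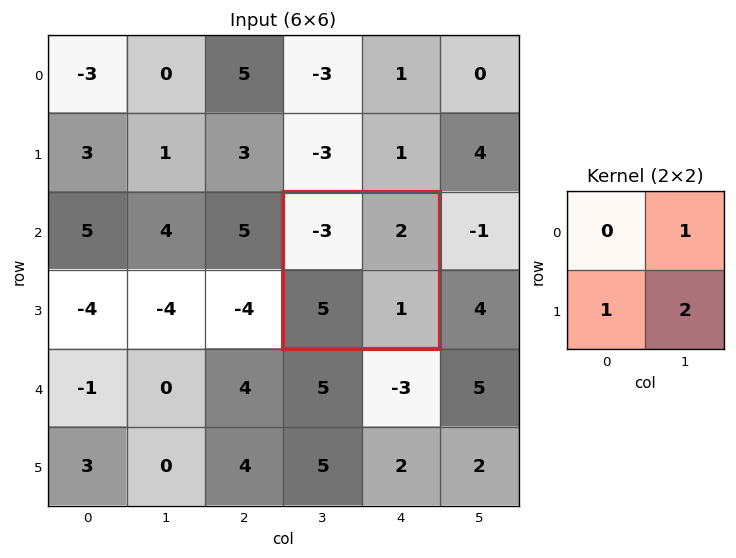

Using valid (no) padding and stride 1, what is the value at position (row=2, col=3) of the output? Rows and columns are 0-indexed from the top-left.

The receptive field on the input at this output position is [-3 2 / 5 1]. Elementwise product with the kernel and sum: 2·1 + 5·1 + 1·2.

9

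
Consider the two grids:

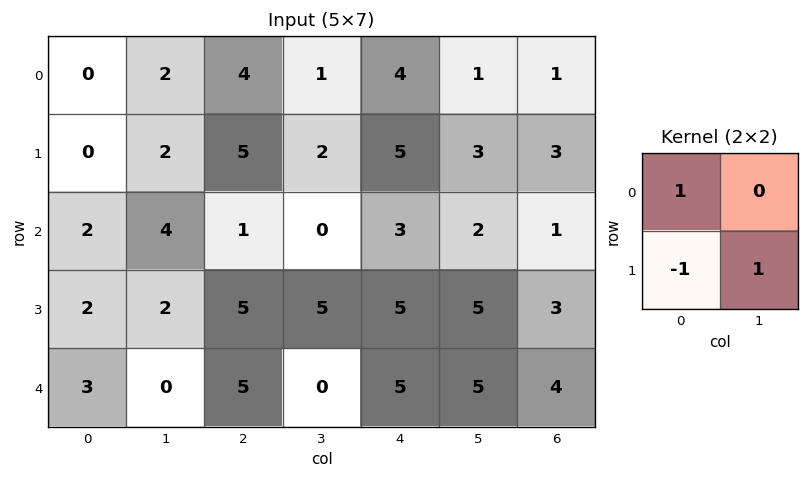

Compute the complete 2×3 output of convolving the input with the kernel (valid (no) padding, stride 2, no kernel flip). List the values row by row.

Output[0,0]: The receptive field on the input at this output position is [0 2 / 0 2]. Elementwise product with the kernel and sum: 0·1 + 0·-1 + 2·1.
Output[0,1]: The receptive field on the input at this output position is [4 1 / 5 2]. Elementwise product with the kernel and sum: 4·1 + 5·-1 + 2·1.

2 1 2
2 1 3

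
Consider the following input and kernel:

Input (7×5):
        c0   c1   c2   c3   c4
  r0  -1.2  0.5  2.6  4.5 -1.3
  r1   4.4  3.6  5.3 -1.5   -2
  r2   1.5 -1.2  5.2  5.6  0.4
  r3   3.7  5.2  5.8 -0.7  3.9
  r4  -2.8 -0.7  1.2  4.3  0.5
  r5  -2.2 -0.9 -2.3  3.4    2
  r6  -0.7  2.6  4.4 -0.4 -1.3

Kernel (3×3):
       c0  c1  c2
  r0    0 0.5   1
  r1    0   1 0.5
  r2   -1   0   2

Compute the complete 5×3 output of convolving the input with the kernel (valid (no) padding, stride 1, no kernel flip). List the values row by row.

18 22.75 -5.95
16.4 2.55 5.05
17.9 22.95 4.25
5.9 13.25 14.4
8.3 0.9 0.05

Output[0,0]: The receptive field on the input at this output position is [-1.2 0.5 2.6 / 4.4 3.6 5.3 / 1.5 -1.2 5.2]. Elementwise product with the kernel and sum: 0.5·0.5 + 2.6·1 + 3.6·1 + 5.3·0.5 + 1.5·-1 + 5.2·2.
Output[0,1]: The receptive field on the input at this output position is [0.5 2.6 4.5 / 3.6 5.3 -1.5 / -1.2 5.2 5.6]. Elementwise product with the kernel and sum: 2.6·0.5 + 4.5·1 + 5.3·1 + -1.5·0.5 + -1.2·-1 + 5.6·2.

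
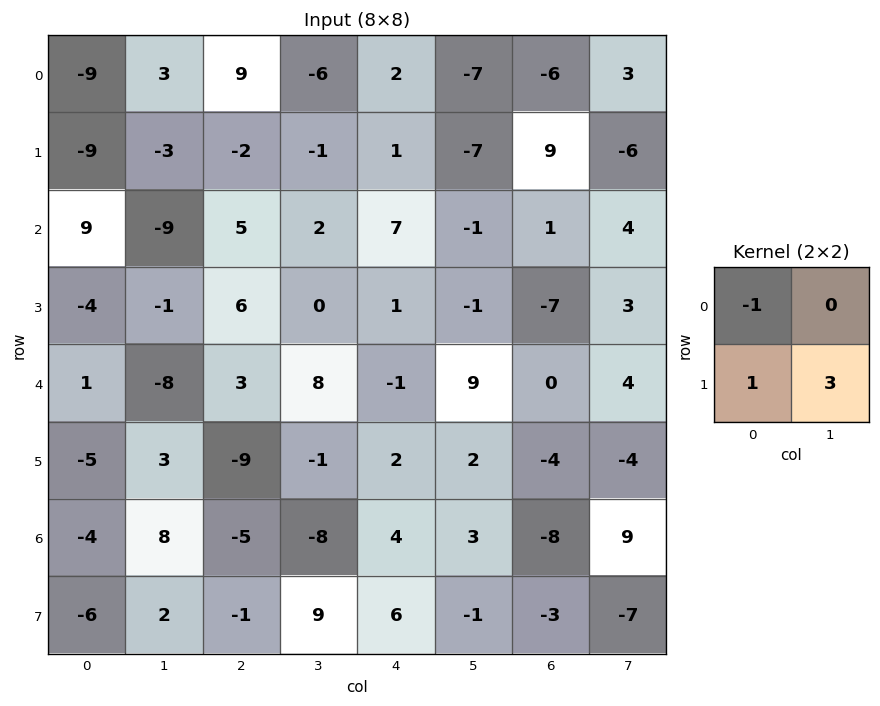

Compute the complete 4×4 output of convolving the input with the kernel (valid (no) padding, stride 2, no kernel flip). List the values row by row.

Output[0,0]: The receptive field on the input at this output position is [-9 3 / -9 -3]. Elementwise product with the kernel and sum: -9·-1 + -9·1 + -3·3.
Output[0,1]: The receptive field on the input at this output position is [9 -6 / -2 -1]. Elementwise product with the kernel and sum: 9·-1 + -2·1 + -1·3.

-9 -14 -22 -3
-16 1 -9 1
3 -15 9 -16
4 31 -1 -16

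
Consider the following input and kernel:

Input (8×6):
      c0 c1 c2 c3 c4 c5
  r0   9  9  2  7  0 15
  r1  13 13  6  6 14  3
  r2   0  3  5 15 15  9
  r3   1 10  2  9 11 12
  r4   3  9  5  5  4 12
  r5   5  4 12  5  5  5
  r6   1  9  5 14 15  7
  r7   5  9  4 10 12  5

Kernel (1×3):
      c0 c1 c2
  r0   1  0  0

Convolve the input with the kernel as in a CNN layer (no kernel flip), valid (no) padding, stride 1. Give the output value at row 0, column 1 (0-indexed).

The receptive field on the input at this output position is [9 2 7]. Elementwise product with the kernel and sum: 9·1.

9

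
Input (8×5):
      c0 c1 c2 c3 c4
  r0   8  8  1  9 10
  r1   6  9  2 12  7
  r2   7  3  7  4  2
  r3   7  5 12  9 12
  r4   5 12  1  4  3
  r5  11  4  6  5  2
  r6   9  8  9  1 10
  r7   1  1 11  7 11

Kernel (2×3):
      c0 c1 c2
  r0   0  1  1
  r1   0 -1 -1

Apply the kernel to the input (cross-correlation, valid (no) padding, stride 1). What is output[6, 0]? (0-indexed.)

5

The receptive field on the input at this output position is [9 8 9 / 1 1 11]. Elementwise product with the kernel and sum: 8·1 + 9·1 + 1·-1 + 11·-1.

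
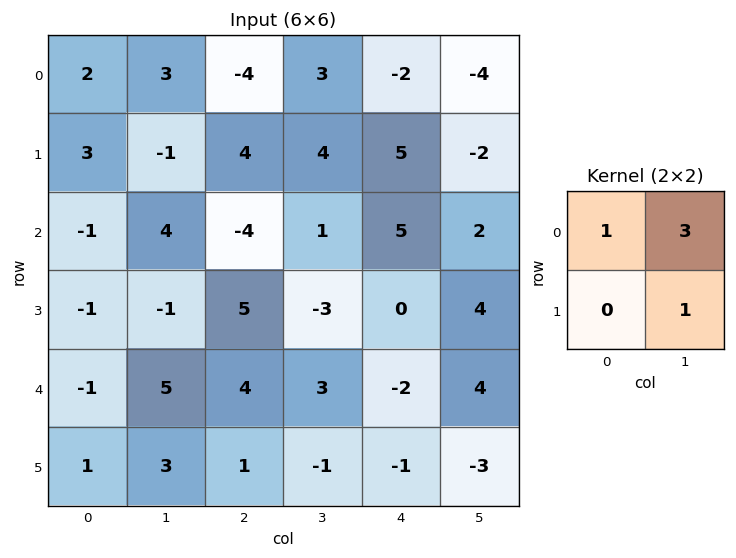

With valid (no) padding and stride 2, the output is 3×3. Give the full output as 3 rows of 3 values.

10 9 -16
10 -4 15
17 12 7

Output[0,0]: The receptive field on the input at this output position is [2 3 / 3 -1]. Elementwise product with the kernel and sum: 2·1 + 3·3 + -1·1.
Output[0,1]: The receptive field on the input at this output position is [-4 3 / 4 4]. Elementwise product with the kernel and sum: -4·1 + 3·3 + 4·1.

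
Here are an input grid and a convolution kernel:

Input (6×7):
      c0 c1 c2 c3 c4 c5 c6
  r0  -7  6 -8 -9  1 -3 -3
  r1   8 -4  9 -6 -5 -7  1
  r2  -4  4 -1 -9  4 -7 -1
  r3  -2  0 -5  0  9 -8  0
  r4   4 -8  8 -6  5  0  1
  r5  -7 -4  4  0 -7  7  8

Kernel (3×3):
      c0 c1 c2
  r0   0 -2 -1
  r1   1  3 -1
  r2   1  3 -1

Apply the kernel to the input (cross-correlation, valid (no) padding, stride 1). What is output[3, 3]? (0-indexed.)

The receptive field on the input at this output position is [0 9 -8 / -6 5 0 / 0 -7 7]. Elementwise product with the kernel and sum: 9·-2 + -8·-1 + -6·1 + 5·3 + 0·-1 + 0·1 + -7·3 + 7·-1.

-29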